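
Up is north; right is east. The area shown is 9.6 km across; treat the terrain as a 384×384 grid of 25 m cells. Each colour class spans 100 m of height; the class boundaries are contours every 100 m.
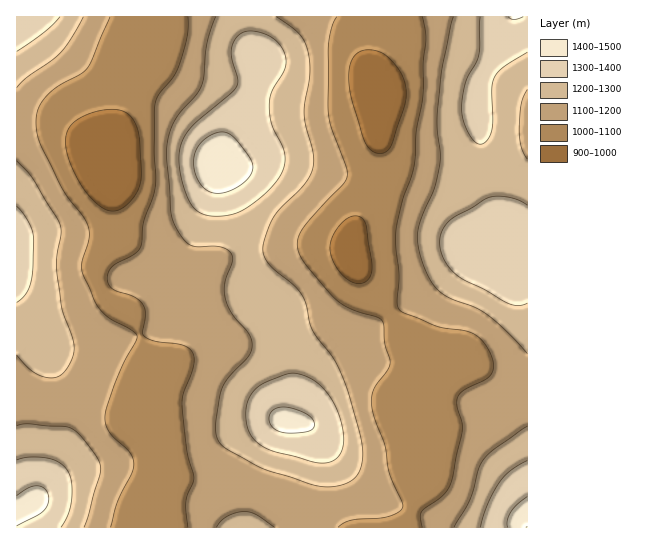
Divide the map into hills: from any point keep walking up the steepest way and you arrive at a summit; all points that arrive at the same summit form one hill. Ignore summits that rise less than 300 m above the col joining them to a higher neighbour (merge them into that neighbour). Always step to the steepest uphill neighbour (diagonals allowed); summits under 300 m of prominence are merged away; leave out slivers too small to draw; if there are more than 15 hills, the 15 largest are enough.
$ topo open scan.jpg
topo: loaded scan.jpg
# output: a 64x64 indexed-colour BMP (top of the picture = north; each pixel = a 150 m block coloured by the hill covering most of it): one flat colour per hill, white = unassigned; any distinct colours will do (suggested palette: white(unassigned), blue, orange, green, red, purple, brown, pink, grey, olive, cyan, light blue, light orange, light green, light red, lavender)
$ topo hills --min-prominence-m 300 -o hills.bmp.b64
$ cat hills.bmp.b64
<image width="64" height="64" href="data:image/bmp;base64,Qk12CAAAAAAAAHYAAAAoAAAAQAAAAEAAAAABAAQAAAAAAAAIAAATCwAAEwsAABAAAAAAAAAA////ALR3HwAOf/8ALKAsACgn1gC9Z5QAS1aMAMJ34wB/f38AIr28AM++FwDox64AeLv/AIrfmACWmP8A1bDFADMzMzMzMzMzERERERERERERERERERERERIiIiIiIiIiMzMzMzMzMzMREREREREREREREREREREREiIiIiIiIiIzMzMzMzMzMzERERERERERERERERERERERIiIiIiIiIjMzMzMzMzMzMREREREREREREREREREREREiIiIiIiIiMzMzMzMzMzMxERERERERERERERERERERESIiIiIiIiIzMzMzMzMzMzERERERERERERERERERERERIiIiIiIiIjMzMzMzMzMzMxERERERERERERERERERERESIiIiIiIiMzMzMzMzMzMzERERERERERERERERERERERIiIiIiIiIzMzMzMzMzMzMREREREREREREREREREREREiIiIiIiIjMzMzMzMzMzMxERERERERERERERERERERESIiIiIiIiMzMzMzMzMzMzERERERERERERERERERERERIiIiIiIiIzMzMzMzMzMzMREREREREREREREREREREREiIiIiIiIjMzMzMzMzMzEREREREREREREREREREREREiIiIiIiIiMzMzMzMzMxERERERERERERERERERERERESIiIiIiIiIzMzMzMzMzERERERERERERERERERERERERIiIiIiIiIjMzMzMzMzMxEREREREREREREREREREREREiIiIiIiIiMzMzMzMzMzERERERERERERERERERERERERIiIiIiIiIzMzMzMzMzMxEREREREREREREREREREREREiIiIiIiIjMzMzMzMzMzMRERERERERERERERERERERERIiIiIiIiMzMzMzMzMzMxEREREREREREREREREREREREiIiIiIiIzMzMzMzMzMzEREREREREREREREREREREREREiIiIiIjMzMzMzMzMzEREREREREREREREREREREREREiIiIiIiMzMzMzMzMzMRERERERERERERERERERERERIiIiIiIiIzMzMzMzMzMxERERERERERERERERERERERIiIiIiIiIjMzMzMzMzMxERERERERERERERERERERERIiIiIiIiIiMzMzMzMzMzERERERERERERERERERERERIiIiIiIiIiIzMzMzMzMzERERERERERERERERERERERIiIiIiIiIiIjMzMzMzMzERERERERERERERERERERERIiIiIiIiIiIiMzMzMzMxEREREREREREREREREREREREiIiIiIiIiIiIzMzMzMzEREREREREREREREREREREREiIiIiIiIiIiIjMzMzMzEREREREREREREREREREREREiIiIiIiIiIiIiMzMzMzMREREREREREREREREREREREiIiIiIiIiIiIiIzMzMzMxERERERERERERERERERERESIiIiIiIiIiIiIjMzMzMzERERERERERERERERERERESIiIiIiIiIiIiIiMzMzMzMxERERERERERERERERERERIiIiIiIiIiIiIiIzMzMzMzEREREREREREREREREREREiIiIiIiIiIiIiIjMzMzMzMxERERERERERERERERERESIiIiIiIiIiIiIiMzMzMzMzERERERERERERERERERERIiIiIiIiIiIiIiIzMzMzMzMRERERERERERERERERERESIiIiIiIiIiIiIjMzMzMzMxEREREREREREREREREREREiIiIiIiIiIiIiMzMzMzMzERERERERERERERERERERESIiIiIiIiIiIiIzMzMzMzMREREREREREREREREREREREiIiIiIiIiIiIjMzMzMzMxERERERERERERERERERERESIiIiIiIiIiIiMzMzMzMzERERERERERERERERERERERIiIiIiIiIiIiIzMzMzMzMREREREREREREREREREREREiIiIiIiIiIiIjMzMzMzMxERERERERERERERERERERERIiIiIiIiIiIiMzMzMzMzEREREREREREREREREREREREiIiIiIiIiIiIzMzMzMzERERERERERERERERERERERESIiIiIiIiIiIjMzMzMzMxERERERERERERERERERERESIiIiIiIiIiIiMzMzMzMzERERERERERERERERERERERIiIiIiIiIiIiIzMzMzMzMxERERERERERERERERERERESIiIiIiIiIiIjMzMzMzMzERERERERERERERERERERERIiIiIiIiIiIiMzMzMzMzMREREREREREREREREREREREiIiIiIiIiIiIzMzMzMzMzERERERERERERERERERERESIiIiIiIiIiIjMzMzMzMzMRERERERERERERERERERESIiIiIiIiIiIiMzMzMzMzMxERERERERERERERERERERIiIiIiIiIiIiIzMzMzMzMzEREREREREREREREREREREiIiIiIiIiIiIjMzMzMzMzMxERERERERERERERERERESIiIiIiIiIiIiMzMzMzMzMzERERERERERERERERERERIiIiIiIiIiIiIzMzMzMzMzMxERERERERERERERERERESIiIiIiIiIiIjMzMzMzMzMzEREREREREREREREREREREiIiIiIiIiIiMzMzMzMzMzMRERERERERERERERERERESIiIiIiIiIiIzMzMzMzMzMxEREREREREREREREREREREiIiIiIiIiIjMzMzMzMzMzERERERERERERERERERERESIiIiIiIiIi"/>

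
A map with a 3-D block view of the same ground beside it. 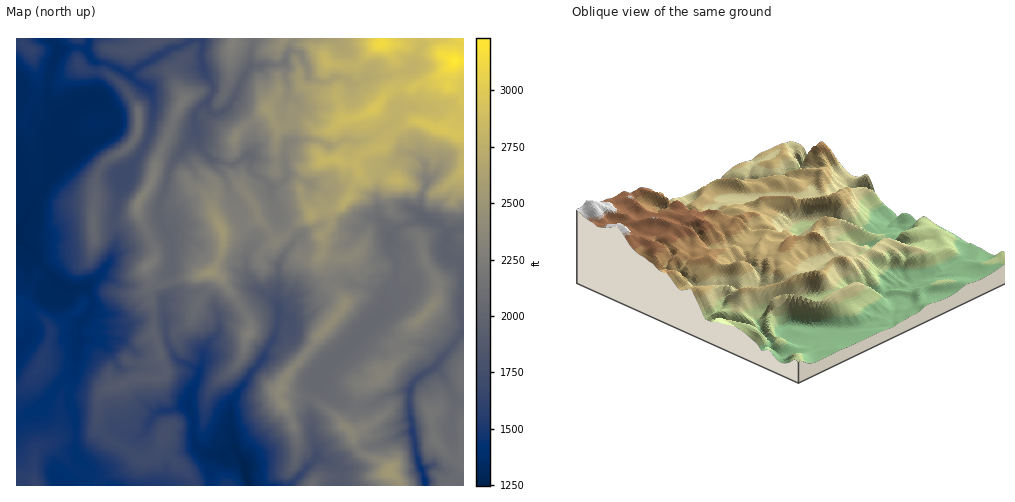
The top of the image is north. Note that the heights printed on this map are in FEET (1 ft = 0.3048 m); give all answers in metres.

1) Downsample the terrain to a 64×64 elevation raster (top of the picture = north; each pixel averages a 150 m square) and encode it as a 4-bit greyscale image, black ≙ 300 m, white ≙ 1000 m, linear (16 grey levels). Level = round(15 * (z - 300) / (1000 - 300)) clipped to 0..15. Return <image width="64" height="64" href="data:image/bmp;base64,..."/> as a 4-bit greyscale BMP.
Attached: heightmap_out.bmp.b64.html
<image width="64" height="64" href="data:image/bmp;base64,Qk12CAAAAAAAAHYAAAAoAAAAQAAAAEAAAAABAAQAAAAAAAAIAAATCwAAEwsAABAAAAAAAAAAAAAAABEREQAiIiIAMzMzAERERABVVVUAZmZmAHd3dwCIiIgAmZmZAKqqqgC7u7sAzMzMAN3d3QDu7u4A////AEREMzMzMzMzMzRERERDMzMiIzNEVnZmZmeImamFNXd3REQzMzMzMzRERERERDMzMyIjRFVFZmZmZ4mqqXQ2d3dERDMzMzMzREVUREVEMyIiIiNEVlVWZmZniaqoZEVndzREMzMzMzREVVVVVUMyIiIiI0RWZVVWZneJmphjVmd3NEQzMzMzREVVVVVUMyIiIiIzRFZmVWZniIiImFRnd3czRDMzMzREVVVVVVQyIiIiIzNEVnZVZniIiIiHVHeHdzMzMzMzRFVVREVVVDIzIiIzNEVndmZneJiId3ZFeId3MzMzMzNFVVRERFVUMzMiIjNEVmd2ZneJmIh3ZUV4h3czMzMzM0VVVVREVVQzMzIiNEVWeHZmeJmZiHdmRXh3dzMzMzMzRVVVVERFVDMzMiM0VWeIdmd4mIiIh3VGeHd3MzMzMzNFVVVVRERDMzMzIzRWeIh3Z4iIiIiIdlaIh3czMzMzM0VVVVVERDMzRDMjRFeJmHd3d3d3d4h2V4iHdzMzMzMzRVVVVVVUQzNEQzNFZ4mYd3d3d4iHd3ZXd3d3MzMzMzNFZmZVVVVDM0REMzVnmZh3d3d4iIh3ZVZ3d3czMzMzM0VmZmZmZVQzNFVUNGeJmHd3d3iIiIh2Vmd3dzREMzMzRFZmZmZmVEM0VmVEV3iYd3d3eIiJmHdlZmZ3M0RDMzM0VVVWZmZUQzRVZlRFZ4mHd3d3iImZh2ZVZ3czNEMzMzNFVWZmZlRDNEVnZURWeJh3d3d4iIiId2ZWdzM0QzMzMzRFVWZmRUQ0RVd2VFVniId3d3eIiIiHdmZ3MzNDMyMzM0RVZmVVVERFV4dkVWZ4iHd3d3eIiIh3ZmczMzMzIzMzNFZmZVVUREVniHVVVWiYh3d3d4iIiHd2ZjMzMzMjMzM0RWZlZmVVRWeIdlVVZ5mYd3d3eIiIiHdmMzMzMyMzMzRFZmVmZmZVZ4iGVVVXiZmHd3d3iJmId3YzMzMzMjMzNEVWZWZ3ZlVneHZlVVZ4mZh3d3eImZiHdjMzMzMzIzM0VWZlZnd2ZmeIdmVVZniZmId3d3iJmYh2MzMiIjMzM0RWZmZmd3Zmd4d2VVVneImZh3d3d3iZmHYzMiIiIzM0RWZ3ZmZ3d2d4d2ZVVmd4iZmYd3d3eImYdjMiIiIiI0RVZ3dmZnd3d4h2ZlVmZ3iImYiHd3d3iIh2IiIiIiIjRFVmd3dnd3eIh3ZmZmZ3iIiIiId3d3eIiHYiIiIiMyM0RWd3d3eJmZmHd3dmZ3eIiIiIiHd3d4iIdiIiIjM0MzNFZ4d3d4maqYd3eHd3iImYiIiIh3d3iId2IiIjM0RUM0VniHd3iJmZiHiId4iJmZmZmIiHd3iId3YiIiM0RVVDRWd4h3d4iJmIiIiHeJmamZmZiId3eId2ZiIiIzRFZlREVnh3d3iImZiIiIiIiZqZmZmId3d4h3ZnIiIjNEVmVEVWd3d3eIiamIiImYiImqmYmYh3d3iHdnciIiM0RWdlVWd3d3d4iJqZiIiZmIiaqZiIiHd3iId2dyIiMzRFZ2VVZ3d3d3iJmpmIiJiIiJqpmIiId3eId3d3IiIzNEVnZVZ3d3d3eImqmImZiImaqqqYiId3d3d3d3ciIjNERWdlVnh3d3d4iamYiZmIiZq6qpmIh3iHd3d3dyIiM0RVZ2VWiId3d4iZmYiJmIiJmrqrupiIiId3eImZIiIjRFVmZVZ5h3d3iJmZiImYiImqqqu7qpiIh3eJmakiIiM0RWZlVWiHd3iImZmImYiIiaqqqru6qZmZmJqqqiIiIzRFZmVVV4h3eIiZmImZiIiJqqqqu7u6q7uqmru7IiIiM0VmZVVWiHd4iImYiZiIiImpqqq7u7u8y7qJq7siIiIjNFZlVVV4h3iIiIiIiIiZiaqqq7vMu7vLqZmavCIiIiIjRmVVVXiHd3eHd3iHiJmJq7u7zMy7u7uqmqq8IiIiIiI1ZmVVaIdmd3Znd3d4iYmqvMzMzLu7u6qqqrwiIiIiIiNWZmVXh2ZmZneId3iZmaq8vMzMzMu6qqqquyIiIiIiIjRWdlZ3dmZmeImHiJmZmruru7zMzLu6u7u8IiIiIiIiIjV2VXd2ZWZ4mYiImZmaqru7u7zMu7u7zM0iIiIiIiIiI2dVZ3ZlVneJmImamaq7zMzMzMzLu8zd3SIiIiIiIiIjV2Vnd2VWZ3iZmaqqq7vMzMzMzMzM3d3dIiIiIiIiIiNXZFd3ZWZmd4iZqqqqu7zMzMzMzM3MzN0iIiIiIiIiI1dkVnhlVWZneJqqqqqrvMzM3czMzMzMzCIiIiIiIiI0VlRWeHZVZmZ4mqqqqqu7zMzNzMzMzMzNIiIiIiIiIjRVRFZ4h2VnZniaqpqqu7zLvMzczMzMzd0iIiIiIiIjRVREVnd3dld2eJmamqq7vLu7zMzM3M3d3SIzIjMzMzRVQ0RWd2ZlV3dniZqZqqq7u7u8zMzN3d3dIjMiMzMzREQ0RVZmZVVXd2eImZqqq7u7u7vMzMzd3u0jMyIzREREM0RFVmZVRWeHd3eIiamry7zLu8zMzM3u7jMzIjNEMzRERERVVVVFZ4h3d4iJmazMzMzMzMzMze7+NEMyI0MzRVVVVERVVUV4iIeImYmavMu7vMzd3MzN7u5ERDIjMzRVVVVVVERVRXiIh4mZmZq7u7u83u3d3M3u7kQzIjMzNEVVVVVVVURFZ4iIiJmZqqu7u8ze7t3czd3e"/>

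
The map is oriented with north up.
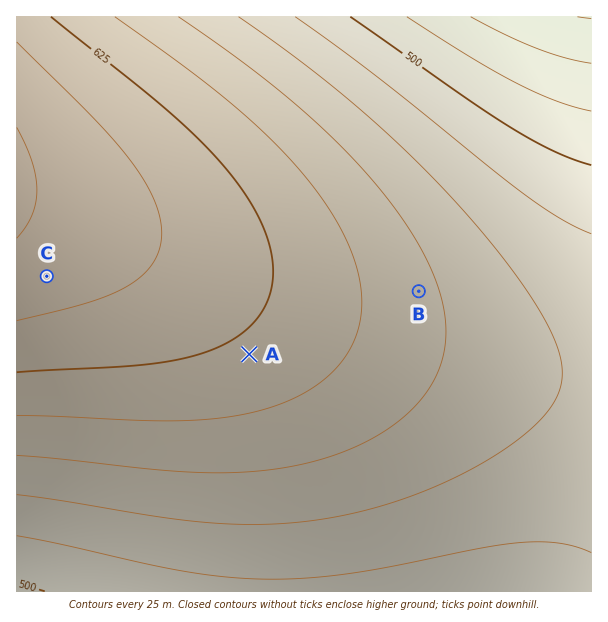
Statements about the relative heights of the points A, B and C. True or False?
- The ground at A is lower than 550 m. False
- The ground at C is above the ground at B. True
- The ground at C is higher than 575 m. True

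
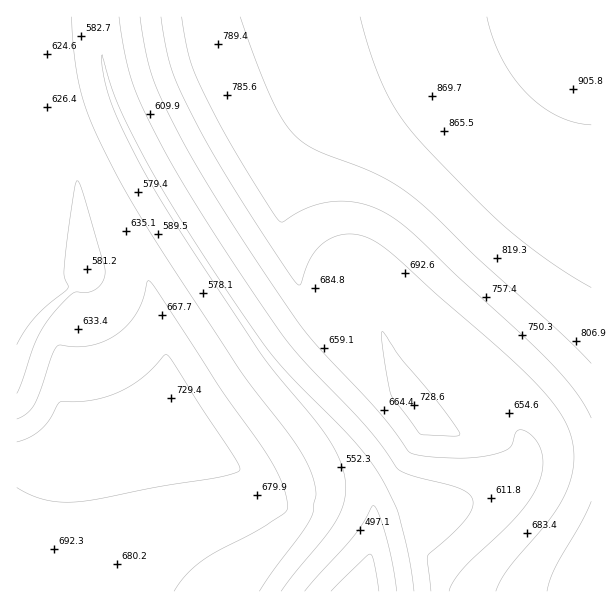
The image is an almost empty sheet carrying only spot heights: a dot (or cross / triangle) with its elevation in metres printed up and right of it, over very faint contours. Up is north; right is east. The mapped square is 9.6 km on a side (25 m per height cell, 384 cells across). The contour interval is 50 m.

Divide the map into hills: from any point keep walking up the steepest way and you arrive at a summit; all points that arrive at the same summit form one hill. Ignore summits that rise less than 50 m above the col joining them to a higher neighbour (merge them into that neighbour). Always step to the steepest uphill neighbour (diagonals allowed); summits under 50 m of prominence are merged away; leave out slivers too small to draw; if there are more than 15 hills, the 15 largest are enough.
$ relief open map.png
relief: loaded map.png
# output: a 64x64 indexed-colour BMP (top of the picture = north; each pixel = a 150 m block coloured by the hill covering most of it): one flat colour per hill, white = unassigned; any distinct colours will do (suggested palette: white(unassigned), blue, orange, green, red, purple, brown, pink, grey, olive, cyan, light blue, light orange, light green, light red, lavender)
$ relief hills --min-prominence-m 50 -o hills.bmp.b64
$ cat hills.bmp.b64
<image width="64" height="64" href="data:image/bmp;base64,Qk12CAAAAAAAAHYAAAAoAAAAQAAAAEAAAAABAAQAAAAAAAAIAAATCwAAEwsAABAAAAAAAAAA////ALR3HwAOf/8ALKAsACgn1gC9Z5QAS1aMAMJ34wB/f38AIr28AM++FwDox64AeLv/AIrfmACWmP8A1bDFACIiIiIiIiIiIiIiIiIiIiIiIiIzMzMzMzMzMzMzMzMzIiIiIiIiIiIiIiIiIiIiIiIiIiMzMzMzMzMzMzMzMzMiIiIiIiIiIiIiIiIiIiIiIiIiIzMzMzMzMzMzMzMzMyIiIiIiIiIiIiIiIiIiIiIiIiIjMzMzMzMzMzMzMzMzIiIiIiIiIiIiIiIiIiIiIiIiIiMzMzMzMzMzMzMzMzMiIiIiIiIiIiIiIiIiIiIiIiIiIjMzMzMzMzMzMzMzMyIiIiIiIiIiIiIiIiIiIiIiIiIiMzMzMzMzMzMzMzMzIiIiIiIiIiIiIiIiIiIiIiIiIiIzMzMzMzMzMzMzMzMiIiIiIiIiIiIiIiIiIiIiIiIiIhEzMzMzMzMzMzMzMyIiIiIiIiIiIiIiIiIiIiIiIiIiERERETMzMzMzMzMzIiIiIiIiIiIiIiIiIiIiIiIiIiIRERERERMzMzMzMzMiIiIiIiIiIiIiIiIiIiIiIiIiIRERERERERMzMzMzMyIiIiIiIiIiIiIiIiIiIiIiIiIhERERERERERMzMzMzIiIiIiIiIiIiIiIiIiIiIiIiIhERERERERERETMzMzMiIiIiIiIiIiIiIiIiIiIiIiIiEREREREREREREzMzMyIiIiIiIiIiIiIiIiIiIiIiIiERERERERERERERERERIiIiIiIiIiIiIiIiIiIiIiIiIREREREREREREREREREiIiIiIiIiIiIiIiIiIiIiIiIRERERERERERERERERESIiIiIiIiIiIiIiIiIiIiIiIRERERERERERERERERERIiIiIiIiIiIiIiIiIiIiIiIREREREREREREREREREREiIiIiIiIiIiIiIiIiIiIiIRERERERERERERERERERESIiIiIiIiIiIiIiIiIiIiIRERERERERERERERERERERIiIiIiIiIiIiIiIiIiIiIREREREREREREREREREREREiIiIiIiIiIiIiIiIiIiIRERERERERERERERERERERESIiIiIiIiIiIiIiIiIiIRERERERERERERERERERERERIiIiIiIiIiIiIiIiIiIhEREREREREREREREREREREREiIiIiIiIiIiIiIiIiIhERERERERERERERERERERERESIiIiIiIiIiIiIiIiIhERERERERERERERERERERERERIiIiIiIiIiIiIiIiIhEREREREREREREREREREREREREiIiIiIiIiIiIiIiIiERERERERERERERERERERERERESIiIiIiIiIiIiIiIiERERERERERERERERERERERERERIiIiIiIiIiIiIiIiEREREREREREREREREREREREREREiIiIiIiIiIiIiIiIRERERERERERERERERERERERERESIiIiIiIiIiIiIiIRERERERERERERERERERERERERERIiIiIiIiIiIiIiIREREREREREREREREREREREREREREiIiIiIiIiIiIiIhERERERERERERERERERERERERERESIiIiIiIiIiIiIhERERERERERERERERERERERERERERIiIiIiIiIiIiIhEREREREREREREREREREREREREREREiIiIiIiIiIiIiERERERERERERERERERERERERERERESIiIiIiIiIiIiERERERERERERERERERERERERERERERIiIiIiIiIiIiEREREREREREREREREREREREREREREREiIiIiIiIiIiIRERERERERERERERERERERERERERERESIiIiIiIiIiIRERERERERERERERERERERERERERERERIiIiIiIiIiIhEREREREREREREREREREREREREREREREiIiIiIiIiIhERERERERERERERERERERERERERERERESIiIiIiIiIhERERERERERERERERERERERERERERERERIiIiIiIiIiEREREREREREREREREREREREREREREREREiIiIiIiIiERERERERERERERERERERERERERERERERESIiIiIiIiIRERERERERERERERERERERERERERERERERIiIiIiIiIREREREREREREREREREREREREREREREREREiIiIiIiIhERERERERERERERERERERERERERERERERESIiIiIiIhERERERERERERERERERERERERERERERERERIiIiIiIiEREREREREREREREREREREREREREREREREREiIiIiIiERERERERERERERERERERERERERERERERERESIiIiIiIRERERERERERERERERERERERERERERERERERIiIiIiIhEREREREREREREREREREREREREREREREREREiIiIiIhERERERERERERERERERERERERERERERERERESIiIiIiERERERERERERERERERERERERERERERERERERIiIiIiIREREREREREREREREREREREREREREREREREREiIiIiIhERERERERERERERERERERERERERERERERERESIiIiIhERERERERERERERERERERERERERERERERERERIiIiIiEREREREREREREREREREREREREREREREREREREiIiIiIRERERERERERERERERERERERERERERERERERESIiIiIhERERERERERERERERERERERERERERERERERER"/>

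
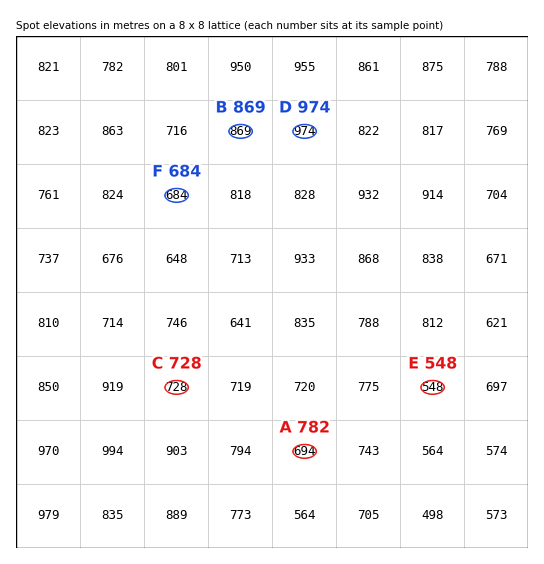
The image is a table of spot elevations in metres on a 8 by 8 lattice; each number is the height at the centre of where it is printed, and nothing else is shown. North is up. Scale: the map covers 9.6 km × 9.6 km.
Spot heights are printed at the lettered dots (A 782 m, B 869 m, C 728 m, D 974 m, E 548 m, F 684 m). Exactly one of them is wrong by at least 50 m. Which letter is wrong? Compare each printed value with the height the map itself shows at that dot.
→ A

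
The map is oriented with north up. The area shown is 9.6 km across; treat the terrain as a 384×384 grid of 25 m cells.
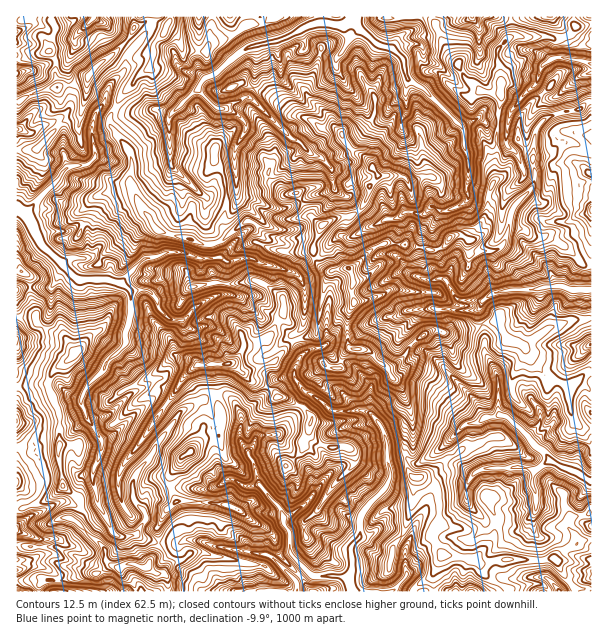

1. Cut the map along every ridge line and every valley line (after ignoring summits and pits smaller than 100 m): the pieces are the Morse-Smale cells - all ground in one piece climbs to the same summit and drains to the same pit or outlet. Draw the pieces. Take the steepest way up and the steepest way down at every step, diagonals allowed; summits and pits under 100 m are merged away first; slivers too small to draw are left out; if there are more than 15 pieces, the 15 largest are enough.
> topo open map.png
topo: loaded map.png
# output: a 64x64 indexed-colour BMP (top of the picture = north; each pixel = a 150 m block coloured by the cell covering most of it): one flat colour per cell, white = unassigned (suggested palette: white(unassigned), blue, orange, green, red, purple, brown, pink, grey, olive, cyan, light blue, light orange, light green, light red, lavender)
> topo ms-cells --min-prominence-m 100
<image width="64" height="64" href="data:image/bmp;base64,Qk12CAAAAAAAAHYAAAAoAAAAQAAAAEAAAAABAAQAAAAAAAAIAAATCwAAEwsAABAAAAAAAAAA////ALR3HwAOf/8ALKAsACgn1gC9Z5QAS1aMAMJ34wB/f38AIr28AM++FwDox64AeLv/AIrfmACWmP8A1bDFAIiAAAAAAAAAAzMzMzMzMzMzMzMzMzMzMzMzM0REREREiIiAAAAAAAADMzMzMzMzMzMzMzMzMzMzMzM0RERERESIiIiIiAAAAzMzMzMzMzMzMzMzMzMzMzMzM0RERERERIiIiIiIIiIjMzMzMzMzMzMzMzMzMzMzMzM0REREREREiIiIiIgiIiIzMzMzMzMzMzMzMzMzMzM0RERERERERESIiIiIgiIiIjMzMzMzMzMzMzMzMzMzMzRERERERERERIiIiIgiIiIiMzMzMzMzMzMzMzMzMzMzREREREREREREiIiIgiIiIiozMzMzMzMzMzMzMzMzMzM0RERERERERESIiIiCIiIqqjMzMzMzMzMzMzMzMzMzMzRERERERERERIiIiIIiIqqqozMzMzMzMzMzMzMzMzMzNEREREREREREiIiIgiIiqqqqMzMzMzMzMzMzMzMzMzM0RERERERERESIiIgiIiqqqqMzMzMzMzMzMzMzMzMzMzRERERERERERIiIgiIiKqqqozMzMzMzMzMzMzMzMzM0REREREREREREiIiCIiIiqqqqMzMzMzMzMzMzMzMzM0RERERERERERESIiIIiIiKqqqozMzMzMzMzMzMzMzM0RERERERERERERIiIgiIiIiqqqqMzMzMzMzMzMzMzMzNEREREREREREREiIiCIiIiIqqqqjMzOzMzMzMzMzMzM0RERERERERERESIiIIiIiIiqqqqqjM7uzMzMzMzMzMzRERERERERERERIiIgiIiJiIqqqqqozu7uzMzMzMzMzNEREREREREREREiIiCIiJmYiKqqqqjO7u7szMzMzMzM0RERERERERERESIiIIiIiZmIqAKqqM7u7uzMzMzMzMzRERERERERERERIiIIiIiImZmYAAKM7u7u7szMzMzMzREREREREREREREiIgiIiIiZmZmAAC7u7u7uzMzMzMzNEREREREREREREQiIiIiIiJmZmYAALu7u7uzMzMzMzNERERERERERETuRCIiIiIiImZmZmAAu7a7u7MzMzMzNERERERERERE7u7uIiIiIiIiZmZmZmZmZma7szMzMzNVRERERERERETu7u4iIiIiIiZmZmZmZmZmZmu7MzMzNVVURERERERETu7u7iIiIiIiImZmZmZmZmZmZrMzMzVVVVVERERERERe7u7uIiIiIiIiZmZmZmZmZmZmYiMzNVVVVVREREREVVXu7u4iIiIiIiJmZmZmZmZmZmZmIjM1VVVVVVVVVERVVVXu7iIiIiIiIiZmYiZmZmZmZmYiMzVVVVVVVVVVVVVVVVVVIiIiIiIiJmYiImZmZmZmZiIzNVVVVVVVVVVVVVVVVVUiIiIiIiImZiIiJmZmZmZmIjM1VVVVVVVVVVVVVVVVVSIiIiIiIiIiIiIiIiImZmYiMzVVVVVVVVVVVVVVVVVVIiIiIiIiIiIiIiIiIiJmZiIjNVVVVVVVVVVVVVVVVVUiIiIiIiIiIiIiIiIiImZiIiM1VVVVVVVVVVVVVVVVVSIiIiIiIiIiIiIiIiIiIiIiERFVVVVVVVVVVVVVVVVZIiIiIiIiIiIiIiIiIiIiIiERERVVVVVVVVVVVVVVVZkiIiIiIiIiIiIiIiIiIiIiIREREVVVERFVV3dVVVVZmSIiIiIiIiIiIhEREiIiERERERERERERERUXd1VVWZmZIiIiIiIiIiEREREREiERERERERERERERERd3eZmZmZkiIiIiIiIiIREREREREREREREREREREREREXd5mZmZmSIiIiIiIiIRERERERERERERERERERERERERd3mZmZmZIiIiIiIiIhEREREREREREREREREREREREREXd5mZmZkiIiIiIiIhERERERERERERERERERERERERERd3eZmZmSIiIiIiIiERERERERERERERERERERERERERF3d3mZmZIiIiIiIiIREREREREREREREREREREREREREXd3eZmZkiIiIiIiIhERERERERERERERERERERERERERd3d5mZmSIiIiIiIiERERERERERERERERERERERERERF3d3mZmZIiIiIiIiEREREREREREREREREREREREREREXd3eZmZkiIiIiIiERERERERERERERERERERERERERERd3d5mZmSIiIiIiIREREREREREREREREREREREREREREXd3mZmZIiIiIiIRERERERERERERERERERERERERERERd3d5mZkiIiIiIiERERERERERERERERERERERERERERF3d3d3mSIiIiIiIREREREREREREREREREREREREREREXd3d3d3/yIiIiIiERERERERERERERERERERERERERERd3d3d3f///zCIiIhERERERERERERERERERERERERHd13d3d3d///zMwiIiIRERERERERERERERERERERERHd3Xd3d3d3///MzMIiIiERERERERERERERERERERERHd3dd3d3d3f//8zMzCIiIRERERERERERERERERERERHd3dd3d3d3d///zMzMzCIhEREREREREREREREREREREd3d3Xd3d3d3///MzMzMIiIREREREREREREREREREREd3d3d13d3d3f//8zMzMzCIiERERERERERERERERERER3d3d3QAAAAd///zMzMzMERERERERERERERERERERER3d3d3dAAAAB3"/>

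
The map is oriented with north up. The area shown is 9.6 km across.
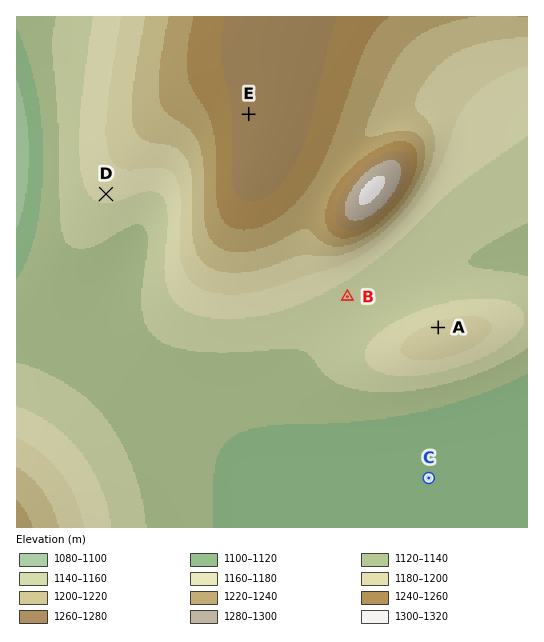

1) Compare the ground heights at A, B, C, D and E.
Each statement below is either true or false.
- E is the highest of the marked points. true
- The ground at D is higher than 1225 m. false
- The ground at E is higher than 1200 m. true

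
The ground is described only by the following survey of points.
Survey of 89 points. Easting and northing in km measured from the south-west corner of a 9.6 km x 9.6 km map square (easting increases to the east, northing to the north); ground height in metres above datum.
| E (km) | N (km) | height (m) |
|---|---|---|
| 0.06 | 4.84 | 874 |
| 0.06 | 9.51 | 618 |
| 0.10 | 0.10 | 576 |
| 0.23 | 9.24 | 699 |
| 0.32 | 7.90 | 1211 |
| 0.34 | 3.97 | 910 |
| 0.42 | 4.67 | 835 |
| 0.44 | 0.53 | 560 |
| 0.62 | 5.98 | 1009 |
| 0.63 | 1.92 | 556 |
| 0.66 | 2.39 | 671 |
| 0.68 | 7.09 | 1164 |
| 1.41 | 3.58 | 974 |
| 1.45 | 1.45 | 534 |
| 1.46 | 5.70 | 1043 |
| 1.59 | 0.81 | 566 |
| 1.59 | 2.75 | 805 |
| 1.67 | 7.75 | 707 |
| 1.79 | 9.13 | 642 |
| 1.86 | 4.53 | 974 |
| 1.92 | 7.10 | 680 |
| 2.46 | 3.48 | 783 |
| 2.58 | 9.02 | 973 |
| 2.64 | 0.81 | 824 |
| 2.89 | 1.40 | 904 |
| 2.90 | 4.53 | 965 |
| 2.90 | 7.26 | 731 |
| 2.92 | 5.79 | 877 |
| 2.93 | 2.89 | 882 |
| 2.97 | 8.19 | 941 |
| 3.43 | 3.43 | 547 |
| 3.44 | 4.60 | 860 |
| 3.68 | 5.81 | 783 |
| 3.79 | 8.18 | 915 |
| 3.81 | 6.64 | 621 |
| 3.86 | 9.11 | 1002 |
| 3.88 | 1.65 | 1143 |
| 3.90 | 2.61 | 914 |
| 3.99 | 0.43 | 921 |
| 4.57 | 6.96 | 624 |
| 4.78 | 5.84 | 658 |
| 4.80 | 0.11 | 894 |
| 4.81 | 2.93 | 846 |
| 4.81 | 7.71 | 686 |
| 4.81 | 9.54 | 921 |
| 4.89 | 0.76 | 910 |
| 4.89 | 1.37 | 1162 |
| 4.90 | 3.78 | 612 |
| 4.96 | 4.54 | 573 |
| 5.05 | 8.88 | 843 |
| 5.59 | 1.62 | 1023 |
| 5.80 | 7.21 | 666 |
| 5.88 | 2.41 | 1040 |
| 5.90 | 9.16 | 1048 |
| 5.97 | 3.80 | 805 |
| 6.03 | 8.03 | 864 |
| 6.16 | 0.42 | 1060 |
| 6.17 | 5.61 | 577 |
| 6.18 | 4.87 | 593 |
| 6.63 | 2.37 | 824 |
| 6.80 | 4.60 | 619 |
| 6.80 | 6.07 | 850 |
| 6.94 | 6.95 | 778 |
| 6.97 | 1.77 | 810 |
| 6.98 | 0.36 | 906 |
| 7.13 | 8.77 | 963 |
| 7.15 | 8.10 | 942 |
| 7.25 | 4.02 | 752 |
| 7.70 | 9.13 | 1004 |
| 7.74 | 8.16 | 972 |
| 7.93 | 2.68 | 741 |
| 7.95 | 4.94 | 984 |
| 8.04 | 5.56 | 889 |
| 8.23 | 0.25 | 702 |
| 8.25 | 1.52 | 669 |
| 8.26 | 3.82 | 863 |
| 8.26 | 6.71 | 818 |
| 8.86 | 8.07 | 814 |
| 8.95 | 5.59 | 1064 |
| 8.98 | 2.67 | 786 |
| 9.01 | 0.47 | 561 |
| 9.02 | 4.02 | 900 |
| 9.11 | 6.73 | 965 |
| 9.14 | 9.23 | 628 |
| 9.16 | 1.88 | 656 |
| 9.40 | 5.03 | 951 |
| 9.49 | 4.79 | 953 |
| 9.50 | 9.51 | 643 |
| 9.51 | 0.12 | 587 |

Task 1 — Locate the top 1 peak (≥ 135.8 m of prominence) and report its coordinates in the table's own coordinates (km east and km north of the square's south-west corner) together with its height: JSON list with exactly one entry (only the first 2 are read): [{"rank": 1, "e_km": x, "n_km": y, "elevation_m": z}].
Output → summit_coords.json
[{"rank": 1, "e_km": 0.41, "n_km": 7.96, "elevation_m": 1243}]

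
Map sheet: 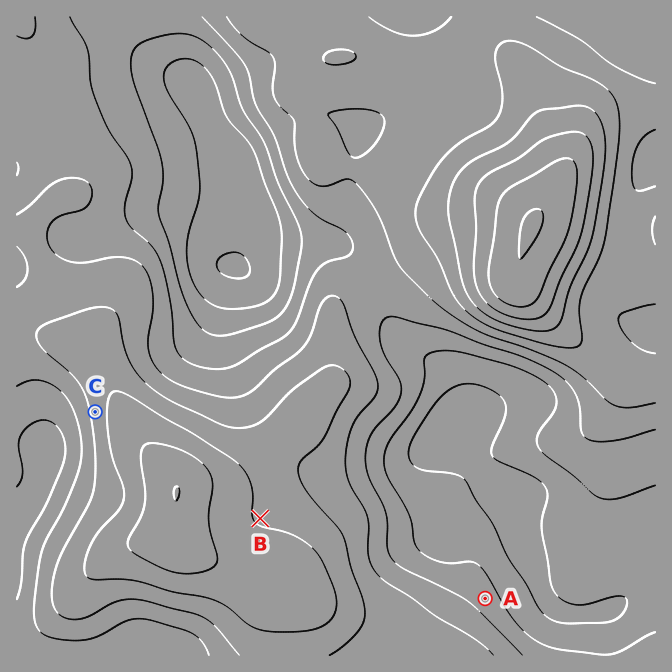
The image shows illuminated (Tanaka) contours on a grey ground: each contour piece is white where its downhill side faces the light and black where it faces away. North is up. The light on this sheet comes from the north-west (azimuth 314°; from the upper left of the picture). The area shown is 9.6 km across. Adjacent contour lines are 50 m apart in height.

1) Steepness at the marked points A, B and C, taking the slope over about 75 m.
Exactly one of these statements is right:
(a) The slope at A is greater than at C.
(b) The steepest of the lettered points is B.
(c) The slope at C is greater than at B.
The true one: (c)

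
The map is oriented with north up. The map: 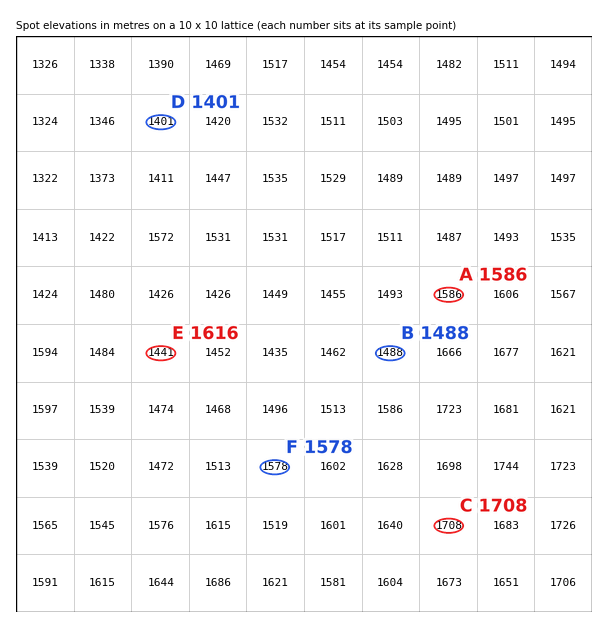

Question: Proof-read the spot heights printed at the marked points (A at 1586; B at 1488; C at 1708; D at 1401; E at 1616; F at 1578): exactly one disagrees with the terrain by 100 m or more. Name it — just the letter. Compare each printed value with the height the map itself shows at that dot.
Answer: E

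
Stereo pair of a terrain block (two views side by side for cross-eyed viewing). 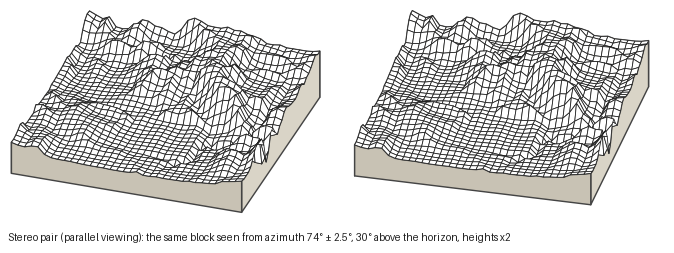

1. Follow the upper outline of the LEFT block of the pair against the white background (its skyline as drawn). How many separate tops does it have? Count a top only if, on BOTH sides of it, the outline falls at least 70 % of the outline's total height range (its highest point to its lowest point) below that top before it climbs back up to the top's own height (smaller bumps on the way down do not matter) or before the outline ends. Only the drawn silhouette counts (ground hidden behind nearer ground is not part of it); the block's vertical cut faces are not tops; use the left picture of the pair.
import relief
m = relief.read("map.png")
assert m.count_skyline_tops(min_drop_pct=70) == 0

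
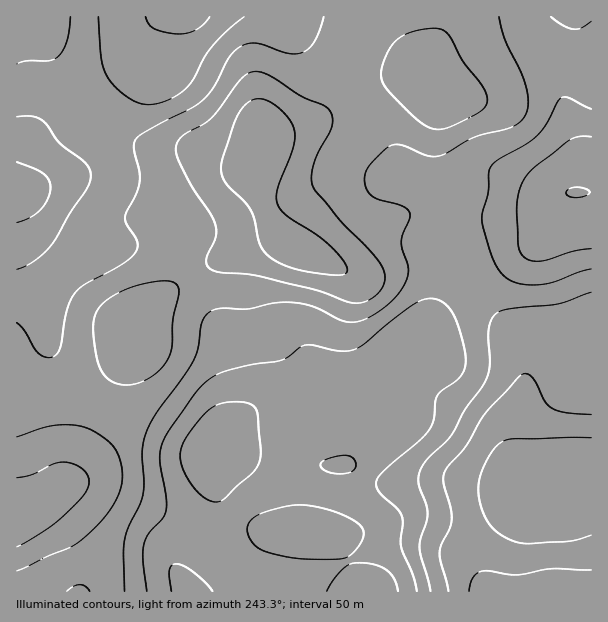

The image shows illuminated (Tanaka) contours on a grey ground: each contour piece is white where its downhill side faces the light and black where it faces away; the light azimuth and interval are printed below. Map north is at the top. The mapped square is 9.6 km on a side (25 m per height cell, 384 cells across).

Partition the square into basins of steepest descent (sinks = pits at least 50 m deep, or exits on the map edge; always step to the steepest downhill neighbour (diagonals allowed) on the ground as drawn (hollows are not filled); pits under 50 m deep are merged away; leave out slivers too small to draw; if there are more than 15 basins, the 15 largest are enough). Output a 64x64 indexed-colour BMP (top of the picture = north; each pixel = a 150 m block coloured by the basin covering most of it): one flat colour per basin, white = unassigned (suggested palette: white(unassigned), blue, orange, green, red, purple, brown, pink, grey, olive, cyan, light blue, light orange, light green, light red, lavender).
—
<image width="64" height="64" href="data:image/bmp;base64,Qk12CAAAAAAAAHYAAAAoAAAAQAAAAEAAAAABAAQAAAAAAAAIAAATCwAAEwsAABAAAAAAAAAA////ALR3HwAOf/8ALKAsACgn1gC9Z5QAS1aMAMJ34wB/f38AIr28AM++FwDox64AeLv/AIrfmACWmP8A1bDFACIiIiERERERERERERERERERERERERERERIiIiIiIiIiIiIiIREREREREREREREREREREREREREREiIiIiIiIiIiIiIhERERERERERERERERERERERERERESIiIiIiIiIiIiIiERERERERERERERERERERERERERERIiIiIiIiIiIiIiEREREREREREREREREREREREREREREiIiIiIiIiIiIiIREREREREREREREREREREREREREREREiIiIiIiIiIiIRERERERERERERERERERERERERERERERIiIiIiIiIiIRERERERERERERERERERERERERERERERESIiIiIiIiIhEREREREREREREREREREREREREREREREREiIiIiIjMxERERERERERERERERERERERERERERERERERIiIiIiMzMRERERERERERERERERERERERERERERERERESIiIiIzMzERERERERERERERERERERERERERERERERERIiIiIjMzMxERERERERERERERERERERERERERERERERESIiIiMzMzERERERERERERERERERERERERERERERERERIiIiIzMzMxERERERERERERERERERERERERERERERERIiIiIjMzMzMREREREREREREREREREREREREREREREREiIiIiMzMzMxEREREREREREREREREREREREREREREREiIiIiIzMzMzMRERERERERERERERERERERERERERERESIiIiIjMzMzMzERERERERERERERERERERERERERERERIiIiIiMzMzMzMRERERERERERERERERERERERERERERESIiIiIzMzMzMzERERERERERERERERERERERERERERERIiIiIjMzMzMzMREREREREREREREREREREREREREREREiIiIiMzMzMzMxERERERERERERERERERERERERERERESIiIiIzMzMzMzEREREREREREREREREREREREREREREREiIiIjMzMzMzMxERERERERERERERERERERERERERERESIiIiMzMzMzMzERERERERERERERERERERERERERERERIiIiIzMzMzMzMRERERERERERERERERERERERERERERIiIiIjMzMzMzMzEREREREREREREREREREREREREREREiIiIiMzMzMzMzMREREREREREREREREREREREREREREiIiIiIzMzMzMzMxERERERERERERERERERERERERERESIiIiIjMzMzMzMzERERERERERERERERERERERERERESIiIiIiMzMzMzMzMzERERERERERERERERERERERERESIiIiIiIzMzMzMzMzMxERERERERERERERERERERERESIiIiIiIjMzMzMzMzMzMRERERERERERERERERERERERIiIiIiIiMzMzMzMzMzMzERERERERERERERERERERERIiIiIiIiIzMzMzMzMzMzMzERERERERERESIiERERERIiIiIiIiIjMzMzMzMzMzMzMzEREREREREiIiIiIhERIiIiIiIiIiMzMzMzMzMzMzMzMzERERERIiIiIiIiIiIiIiIiIiIiIzMzMzMzMzMzMzMzMzERESIiIiIiIiIiIiIiIiIiIiIjMzMzMzMzMzMzMzMzMzMiIiIiIiIiIiIiIiIiIiIiIiMzMzMzMzMzMzMzMzMzMyIiIiIiIiIiIiIiIiIiIiIiIzMzMzMzMzMzMzMzMzMyIiIiIiIiIiIiIiIiIiIiIiIjMzMzMzMzMzMzMzMzMzIiIiIiIiIiIiIiIiIiIiIiIiMzMzMzMzMzMzMzMzMzIiIiIiIiIiIiIiIiIiIiIiIiIzMzMzMzMzMzMzMzMzMiIiIiIiIiIiIiIiIiIiIiIiIjMzMzMzMzMzMzMzMzMyIiIiIiIiIiIiIiIiIiIiIiIiMzMzMzMzMzMzMzMzMzIiIiIiIiIiIiIiIiIiIiIiIiIzMzMzMzMzMzMzMzMzMiIiIiIiIiIiIiIiIiIiIiIiIjMzMzMzMzMzMzMzRERCIiIiIiIiIiIiIiIiIiIiIiIiMzMzMzMzMzREREREREIiIiIiIiIiIiIiIiIiIiIiIiIzMzMzMzM0RERERERERCIiIiIiIiIiIiIiIiIiIiIiIjMzMzMzNEREREREREREREIiIiIiIiIiIiIiIiIiIiIiMzMzMzREREREREREREREREIiIiIiIiIiIiIiIiIiIiIzMzMzREREREREREREREREREIiIiIiIiIiIiIiIiIiIjMzMzRERERERERERERERERERCIiIiIiIiIiIiIiIiIiMzMzREREREREREREREREREREQiIiIiIiIiIiIiIiIiIzMzREREREREREREREREREREREQiIiIiIiIiIiIiIiIjMzNERERERERERERERERERERERERERCIiIiIiIiIiIiMzNERERERERERERERERERERERERERDMiIiIiIiIiIiIzM0RERERERERERERERERERERERERDMyIiIiIiIiIiIjMzREREREREREREREREREREREREQzMzIiIiIiIiIiIiMzREREREREREREREREREREREREQzMzMyIiIiIiIiIiIzNEREREREREREREREREREREREQzMzMzIiIiIiIiIiIjM0REREREREREREREREREREREQzMzMzMyIiIiIiIiIi"/>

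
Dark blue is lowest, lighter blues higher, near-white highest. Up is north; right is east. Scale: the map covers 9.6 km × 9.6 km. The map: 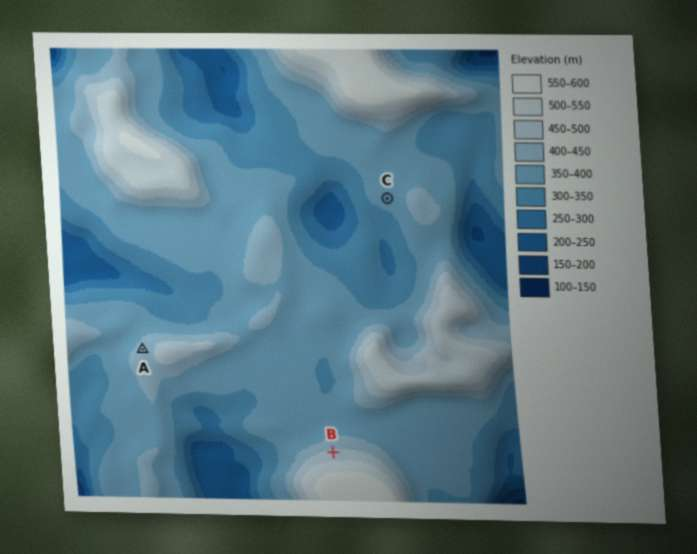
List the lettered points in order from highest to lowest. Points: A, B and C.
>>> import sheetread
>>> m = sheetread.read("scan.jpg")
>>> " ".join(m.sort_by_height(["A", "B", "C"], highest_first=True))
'B A C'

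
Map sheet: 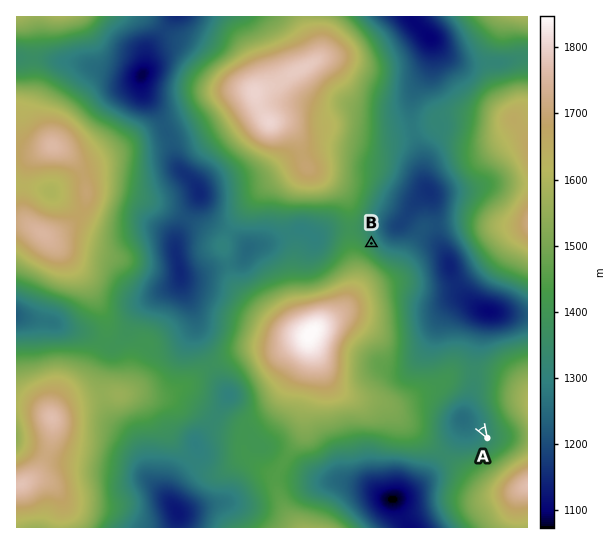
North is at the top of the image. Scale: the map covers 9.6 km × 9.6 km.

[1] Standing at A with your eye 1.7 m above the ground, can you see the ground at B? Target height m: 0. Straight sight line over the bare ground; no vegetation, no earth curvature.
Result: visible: false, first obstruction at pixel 461 394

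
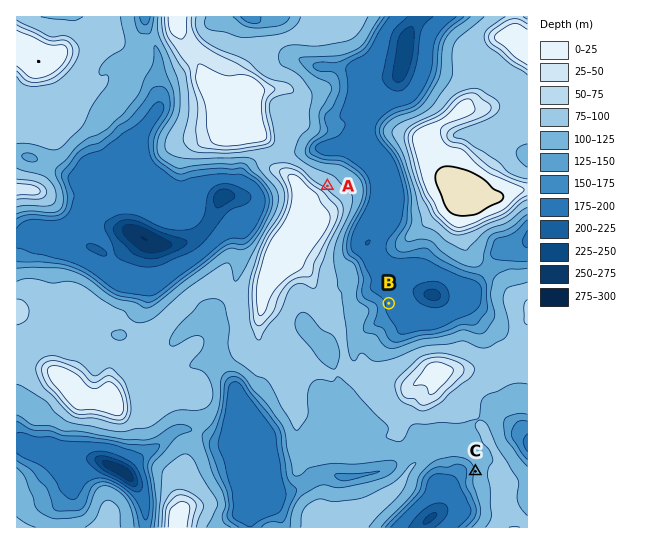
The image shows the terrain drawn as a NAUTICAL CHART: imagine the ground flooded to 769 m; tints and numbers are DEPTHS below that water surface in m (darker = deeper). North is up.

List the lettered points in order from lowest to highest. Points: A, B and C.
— B C A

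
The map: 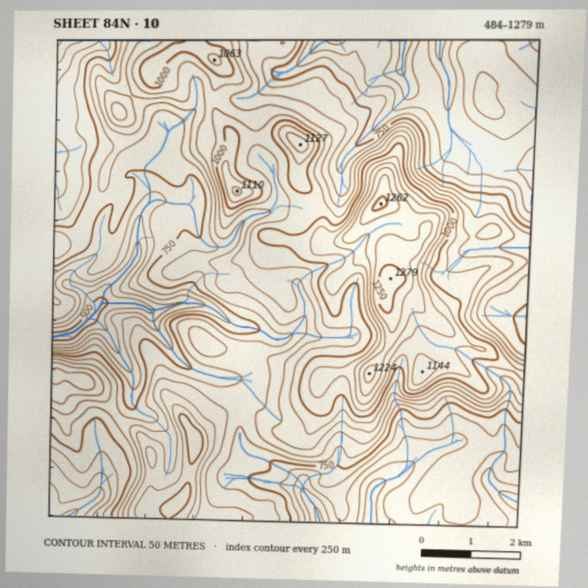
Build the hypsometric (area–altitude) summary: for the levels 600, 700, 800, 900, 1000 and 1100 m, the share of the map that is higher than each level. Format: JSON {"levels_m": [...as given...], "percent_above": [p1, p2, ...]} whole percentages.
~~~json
{"levels_m": [600, 700, 800, 900, 1000, 1100], "percent_above": [95, 74, 53, 33, 15, 6]}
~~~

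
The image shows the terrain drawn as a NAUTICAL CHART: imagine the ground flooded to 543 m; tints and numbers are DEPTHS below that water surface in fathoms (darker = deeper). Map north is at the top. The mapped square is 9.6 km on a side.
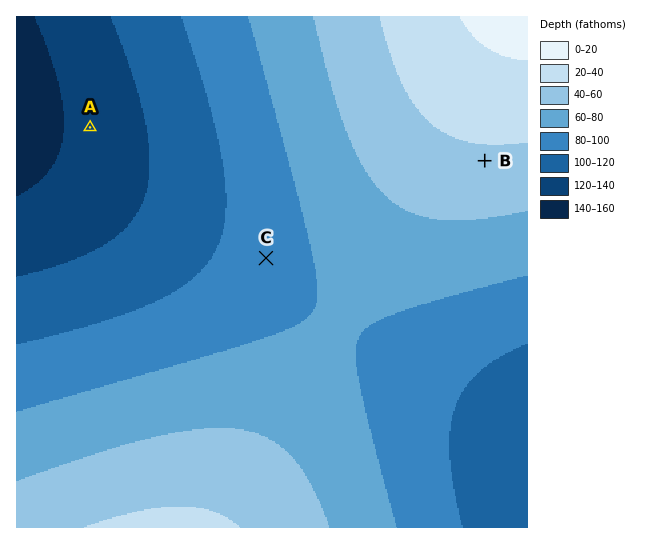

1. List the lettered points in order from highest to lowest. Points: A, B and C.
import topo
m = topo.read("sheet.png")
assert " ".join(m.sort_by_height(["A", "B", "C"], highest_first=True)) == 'B C A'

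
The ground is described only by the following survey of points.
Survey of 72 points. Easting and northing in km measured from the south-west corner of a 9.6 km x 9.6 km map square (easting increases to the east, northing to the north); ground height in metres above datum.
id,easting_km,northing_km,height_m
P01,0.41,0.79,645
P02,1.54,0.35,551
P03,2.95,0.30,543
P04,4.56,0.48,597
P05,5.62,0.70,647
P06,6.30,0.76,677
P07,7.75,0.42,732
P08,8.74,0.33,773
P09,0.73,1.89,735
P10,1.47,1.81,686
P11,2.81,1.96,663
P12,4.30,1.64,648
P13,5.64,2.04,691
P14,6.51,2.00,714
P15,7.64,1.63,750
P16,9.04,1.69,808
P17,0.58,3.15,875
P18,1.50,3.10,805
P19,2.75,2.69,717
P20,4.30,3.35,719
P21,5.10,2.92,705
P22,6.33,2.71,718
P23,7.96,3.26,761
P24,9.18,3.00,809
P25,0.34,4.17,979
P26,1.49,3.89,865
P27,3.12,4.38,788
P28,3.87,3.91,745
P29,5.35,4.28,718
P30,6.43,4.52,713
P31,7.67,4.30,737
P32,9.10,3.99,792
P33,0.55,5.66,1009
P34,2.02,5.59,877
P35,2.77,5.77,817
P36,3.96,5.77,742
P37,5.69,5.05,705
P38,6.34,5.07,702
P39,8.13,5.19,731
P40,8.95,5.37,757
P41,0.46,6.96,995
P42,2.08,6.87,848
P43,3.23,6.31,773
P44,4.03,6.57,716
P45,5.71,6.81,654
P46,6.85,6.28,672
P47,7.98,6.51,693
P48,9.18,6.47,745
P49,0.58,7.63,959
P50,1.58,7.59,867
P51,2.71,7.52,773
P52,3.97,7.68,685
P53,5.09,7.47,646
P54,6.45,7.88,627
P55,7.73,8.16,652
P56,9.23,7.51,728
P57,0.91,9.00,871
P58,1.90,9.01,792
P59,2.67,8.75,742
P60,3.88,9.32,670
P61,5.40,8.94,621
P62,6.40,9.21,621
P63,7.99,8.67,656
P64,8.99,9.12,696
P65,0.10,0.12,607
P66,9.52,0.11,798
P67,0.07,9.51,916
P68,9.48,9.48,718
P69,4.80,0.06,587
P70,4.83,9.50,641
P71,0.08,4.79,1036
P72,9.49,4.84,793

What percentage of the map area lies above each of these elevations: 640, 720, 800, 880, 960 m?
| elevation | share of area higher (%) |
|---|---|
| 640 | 86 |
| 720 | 50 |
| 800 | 21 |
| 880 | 10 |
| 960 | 4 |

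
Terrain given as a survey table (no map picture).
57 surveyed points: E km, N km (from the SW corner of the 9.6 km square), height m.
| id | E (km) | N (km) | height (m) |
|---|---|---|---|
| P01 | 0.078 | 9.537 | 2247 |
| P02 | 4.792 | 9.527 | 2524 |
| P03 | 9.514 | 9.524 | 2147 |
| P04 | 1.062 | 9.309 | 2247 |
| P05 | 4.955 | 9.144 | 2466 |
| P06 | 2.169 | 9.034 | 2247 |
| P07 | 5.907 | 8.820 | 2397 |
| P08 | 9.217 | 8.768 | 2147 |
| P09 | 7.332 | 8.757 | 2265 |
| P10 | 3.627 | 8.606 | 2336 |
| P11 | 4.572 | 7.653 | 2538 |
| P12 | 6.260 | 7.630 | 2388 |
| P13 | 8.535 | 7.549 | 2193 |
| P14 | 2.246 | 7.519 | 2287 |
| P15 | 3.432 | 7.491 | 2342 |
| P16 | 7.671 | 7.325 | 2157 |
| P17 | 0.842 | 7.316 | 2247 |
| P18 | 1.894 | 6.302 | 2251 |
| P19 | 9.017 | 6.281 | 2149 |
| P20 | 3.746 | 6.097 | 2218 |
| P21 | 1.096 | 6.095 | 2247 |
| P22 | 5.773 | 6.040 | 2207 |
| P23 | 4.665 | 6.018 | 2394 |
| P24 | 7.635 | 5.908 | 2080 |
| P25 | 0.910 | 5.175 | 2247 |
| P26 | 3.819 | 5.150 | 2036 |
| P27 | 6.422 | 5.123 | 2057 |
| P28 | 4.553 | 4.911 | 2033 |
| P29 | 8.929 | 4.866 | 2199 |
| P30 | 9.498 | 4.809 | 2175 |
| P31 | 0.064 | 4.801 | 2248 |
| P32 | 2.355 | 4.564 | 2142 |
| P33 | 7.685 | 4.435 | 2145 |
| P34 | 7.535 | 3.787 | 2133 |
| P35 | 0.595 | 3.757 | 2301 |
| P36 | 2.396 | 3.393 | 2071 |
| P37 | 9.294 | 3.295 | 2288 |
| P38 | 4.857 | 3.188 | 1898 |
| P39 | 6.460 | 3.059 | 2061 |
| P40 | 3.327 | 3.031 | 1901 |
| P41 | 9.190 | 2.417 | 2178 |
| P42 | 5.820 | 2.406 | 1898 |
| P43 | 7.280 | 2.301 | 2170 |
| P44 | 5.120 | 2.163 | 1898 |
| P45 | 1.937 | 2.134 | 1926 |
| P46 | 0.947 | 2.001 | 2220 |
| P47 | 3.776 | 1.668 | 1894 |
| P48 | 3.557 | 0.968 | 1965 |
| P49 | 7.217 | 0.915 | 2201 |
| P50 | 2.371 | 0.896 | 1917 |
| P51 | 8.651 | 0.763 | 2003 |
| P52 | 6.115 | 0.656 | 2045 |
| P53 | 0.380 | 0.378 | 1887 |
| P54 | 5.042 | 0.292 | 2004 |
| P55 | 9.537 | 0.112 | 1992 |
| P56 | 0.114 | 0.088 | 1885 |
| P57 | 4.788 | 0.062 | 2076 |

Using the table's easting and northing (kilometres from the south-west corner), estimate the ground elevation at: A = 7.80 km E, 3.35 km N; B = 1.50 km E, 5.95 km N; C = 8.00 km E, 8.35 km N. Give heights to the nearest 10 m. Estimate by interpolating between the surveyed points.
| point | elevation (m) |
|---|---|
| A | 2140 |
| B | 2250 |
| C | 2240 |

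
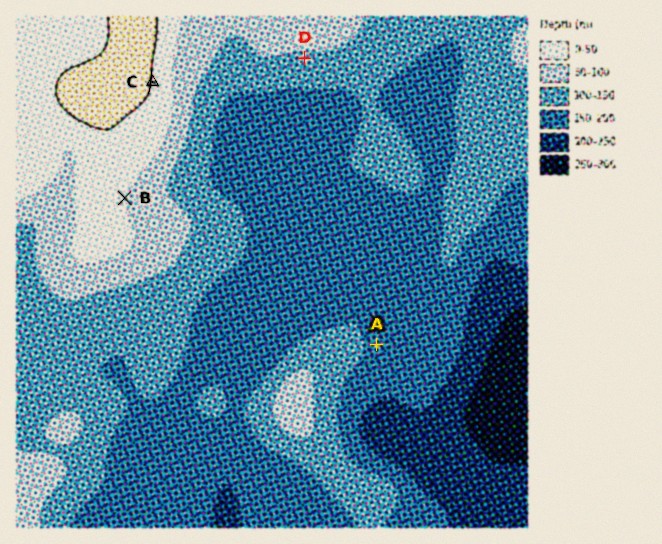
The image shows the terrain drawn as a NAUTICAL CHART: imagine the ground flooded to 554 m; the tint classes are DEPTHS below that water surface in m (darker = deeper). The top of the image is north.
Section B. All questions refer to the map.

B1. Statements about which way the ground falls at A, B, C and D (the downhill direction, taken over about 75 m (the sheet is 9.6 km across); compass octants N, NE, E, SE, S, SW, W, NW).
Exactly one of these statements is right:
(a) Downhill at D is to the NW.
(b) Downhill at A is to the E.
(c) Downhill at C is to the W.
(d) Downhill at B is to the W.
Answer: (b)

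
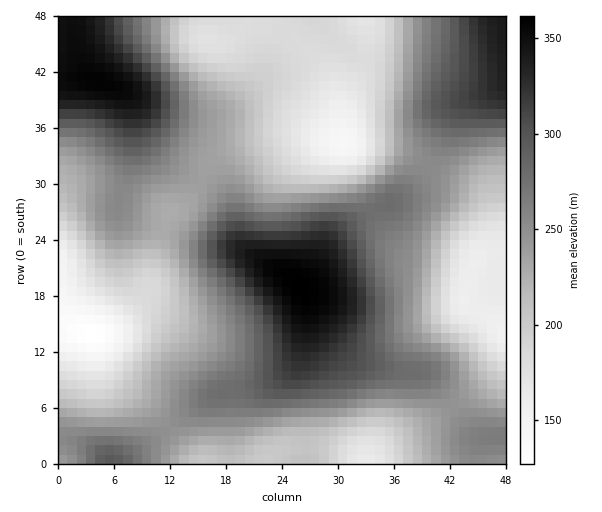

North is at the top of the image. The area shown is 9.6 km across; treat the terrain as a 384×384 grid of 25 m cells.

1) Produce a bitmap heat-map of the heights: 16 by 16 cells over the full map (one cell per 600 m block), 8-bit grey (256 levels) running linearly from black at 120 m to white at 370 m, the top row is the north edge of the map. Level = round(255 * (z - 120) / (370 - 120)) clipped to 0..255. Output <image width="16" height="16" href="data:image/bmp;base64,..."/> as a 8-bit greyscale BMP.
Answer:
<image width="16" height="16" href="data:image/bmp;base64,Qk02BQAAAAAAADYEAAAoAAAAEAAAABAAAAABAAgAAAAAAAABAAATCwAAEwsAAAABAAAAAAAAAAAAAAEBAQACAgIAAwMDAAQEBAAFBQUABgYGAAcHBwAICAgACQkJAAoKCgALCwsADAwMAA0NDQAODg4ADw8PABAQEAAREREAEhISABMTEwAUFBQAFRUVABYWFgAXFxcAGBgYABkZGQAaGhoAGxsbABwcHAAdHR0AHh4eAB8fHwAgICAAISEhACIiIgAjIyMAJCQkACUlJQAmJiYAJycnACgoKAApKSkAKioqACsrKwAsLCwALS0tAC4uLgAvLy8AMDAwADExMQAyMjIAMzMzADQ0NAA1NTUANjY2ADc3NwA4ODgAOTk5ADo6OgA7OzsAPDw8AD09PQA+Pj4APz8/AEBAQABBQUEAQkJCAENDQwBEREQARUVFAEZGRgBHR0cASEhIAElJSQBKSkoAS0tLAExMTABNTU0ATk5OAE9PTwBQUFAAUVFRAFJSUgBTU1MAVFRUAFVVVQBWVlYAV1dXAFhYWABZWVkAWlpaAFtbWwBcXFwAXV1dAF5eXgBfX18AYGBgAGFhYQBiYmIAY2NjAGRkZABlZWUAZmZmAGdnZwBoaGgAaWlpAGpqagBra2sAbGxsAG1tbQBubm4Ab29vAHBwcABxcXEAcnJyAHNzcwB0dHQAdXV1AHZ2dgB3d3cAeHh4AHl5eQB6enoAe3t7AHx8fAB9fX0Afn5+AH9/fwCAgIAAgYGBAIKCggCDg4MAhISEAIWFhQCGhoYAh4eHAIiIiACJiYkAioqKAIuLiwCMjIwAjY2NAI6OjgCPj48AkJCQAJGRkQCSkpIAk5OTAJSUlACVlZUAlpaWAJeXlwCYmJgAmZmZAJqamgCbm5sAnJycAJ2dnQCenp4An5+fAKCgoAChoaEAoqKiAKOjowCkpKQApaWlAKampgCnp6cAqKioAKmpqQCqqqoAq6urAKysrACtra0Arq6uAK+vrwCwsLAAsbGxALKysgCzs7MAtLS0ALW1tQC2trYAt7e3ALi4uAC5ubkAurq6ALu7uwC8vLwAvb29AL6+vgC/v78AwMDAAMHBwQDCwsIAw8PDAMTExADFxcUAxsbGAMfHxwDIyMgAycnJAMrKygDLy8sAzMzMAM3NzQDOzs4Az8/PANDQ0ADR0dEA0tLSANPT0wDU1NQA1dXVANbW1gDX19cA2NjYANnZ2QDa2toA29vbANzc3ADd3d0A3t7eAN/f3wDg4OAA4eHhAOLi4gDj4+MA5OTkAOXl5QDm5uYA5+fnAOjo6ADp6ekA6urqAOvr6wDs7OwA7e3tAO7u7gDv7+8A8PDwAPHx8QDy8vIA8/PzAPT09AD19fUA9vb2APf39wD4+PgA+fn5APr6+gD7+/sA/Pz8AP39/QD+/v4A////AIukn4huY2NXWVI4Nld1i458eXuAhoiGfnRtXVRleYiKUUpbc4qdoa2vp5uNjYp8ai0oQmZ5ipu3zce8rJ+UcUsPDCZOZXmUut7bx6eIa0grEx0yRl9/oczv7tirgU0qKSM+SUdolcLp9fDVo4NSKiwvWmVffLPb5+fjxJmGXy8sTniAcXegvbS6xbKckXNJN2aAh3Z0gYx5eYKMm5mFaFRvg5WMfndyWEQ5PWiJh3dnjKC1qIh3ZkozHxxHfpWXjcXO28mWeGdKNicmS4euu8Dt8evIiWdZTD8zM0h+rMLU7enPm1tCQ0dCPj5FdaK+1+vcsn5KOz5AQUM7P3CcwNs="/>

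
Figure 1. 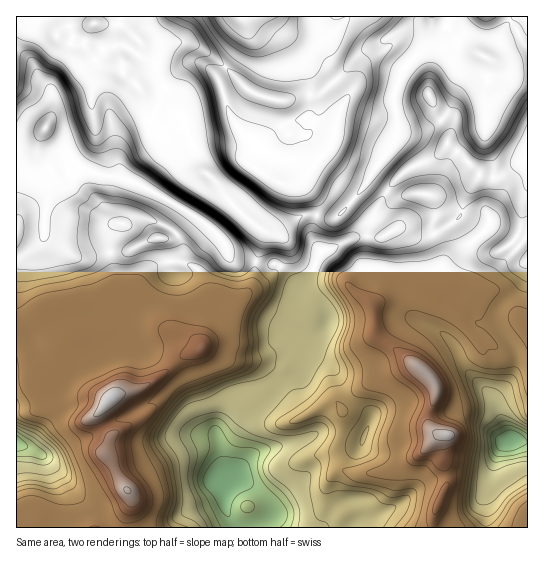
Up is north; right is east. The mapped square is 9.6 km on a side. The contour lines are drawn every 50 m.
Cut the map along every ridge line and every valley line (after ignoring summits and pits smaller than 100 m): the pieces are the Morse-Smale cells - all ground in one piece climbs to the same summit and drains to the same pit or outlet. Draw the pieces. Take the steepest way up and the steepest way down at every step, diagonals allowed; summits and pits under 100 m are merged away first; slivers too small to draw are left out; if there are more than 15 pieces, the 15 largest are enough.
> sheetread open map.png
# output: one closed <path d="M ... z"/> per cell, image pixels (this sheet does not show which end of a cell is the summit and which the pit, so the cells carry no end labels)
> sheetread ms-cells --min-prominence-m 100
<path d="M181 261l-20 2-8 4-13 14-3 6 0 10 16 19-11-11-15-8-22 0-23 7-28 1-11 3-22 15-5 4 0 7 7 8 8 16 11 11 5 3 8-1 28 20 26 10-12 14 4 10 10 10-6 19 6 5 8 19 12 17 0 8-7 16-1 9 130 0 16-9 3-4 0-5-5-9-10-10-15-11-12-1-7 4 4-6-3-11 0-15 19-26 33-32 4-7 23-13 6-26 19-25-9-11-8-3-7-6-3-11-15-20-9-7-20-1-4 19-4 8-14 16-11 21-22 20-1-20 10-29-11-25-6-6z"/><path d="M389 192l-6 6-11 21 0 8 3 6 7 4-23-1-39 17-19 40 0 4 6 8 13 6 7 7 1 5-17 22-8 28-22 12-5 8-33 32-19 26 0 15 3 9-2 6 13-2 11 5 18 17 5 9 0 5-3 4-15 9 68 0 10-17 6-6 11-5 9 0 5 10 0 8-12 10 81-1 3-16 13-30-7-22-1-13 0-5 4-6-10-3-6-9 1-13 7-13 0-11-10-14-44-31-7-7-3-29 7-8 5-14 7-7 16 3 22 12 6-3 6-11 2-23-11-25 4-15-3-15-4-4-6-2-28 3z"/><path d="M45 128l-12 11-17 3 0 184 31-19 27-2 31-8 22 0 20 14 1-2-11-12 0-10 6-10 10-10 8-4 20-2 13 6 6 6 11 25-10 29 1 20 22-20 11-21 14-16 4-8 3-20-25-3-7-17-18-18-49-31-28-13-26-4-21-8z"/><path d="M94 16l-78 1 0 124 17-2 12-11 37 40 21 8 26 4 28 13 49 31 18 18 7 17 10 2 14 0 6-14 3-16-26-20-13-14-8-14-16-14-18-51-4-3-14 13-8 4-7 0-5-15-2-22-4-8-18-18-22-5-16-21-9 1-17-9 5-6 9-4 22-1 2-2z"/><path d="M399 276l-8 0-7 7-5 14-7 8 3 29 7 7 44 31 10 14 0 11-7 13-1 13 6 9 10 3-4 6 0 5 1 13 7 22-13 30-3 16 54 1 1-18-3-15 13-42 10-12 21 0 0-111-13-13-25-2-27-19-17-5-17 0z"/><path d="M242 16l-120 0-3 7 21 19-3 12-14 13 0 6 16 14 6 14 6 6 12 5 15 1 5 5 18 51 16 14 14 20 30 26 5 3 9 0 26-16 16-1 0-9-6-12-9-9-20-1-19-11 2-16-2-7-26-23-9-17-11-32 18-21 10-19 2-11z"/><path d="M431 16l-84 0 0 3-14 14-4 2-38-2-8-4-9-13-6 1 40 57 3 13 0 24-4 6 19 10 9 7-6 13-10 11-14 19-11 7-6 1 14 0 9 9 6 12 1 10 12 3 7-2 26-28 13-23 17-21 4-15 0-13-4-22 8-21 7-11 23-22z"/><path d="M433 17l-2 24-23 22-7 11-8 21 4 22-2 25-26 36 16 13 2 0 8-11 15-12 25-11 12-13 10 7 22 24 4 1 15 1 17-12 13-4 0-87-18-2-33-19-18-10-12-16-8-3z"/><path d="M17 335l-1 186 21 2 2 5 83 0 9-25 0-8-12-17-8-19-6-5 6-19-10-10-4-10 12-14-26-10-28-20-8 1-5-3-11-11z"/><path d="M447 144l-12 13-20 8-14 10-14 16 8 5 28-3 6 2 4 4 3 15-4 15 11 25-2 23-2 8-5 4 17-2 7 2 20-1 13 3 6 2 19 20 11 16 1-80-12-11 4-7 3-28 5-12 0-29-5-1-8 4-17 12-15-1-4-1-22-24z"/><path d="M267 16l-24 1 4 10-2 11-10 19-18 21 15 41 5 8 27 26 1 4-2 16 19 11 12 0 11-7 14-19 10-11 6-13-9-7-19-10 4-6 0-24-3-13z"/><path d="M527 16l-95 1 7 7 8 3 12 16 18 10 33 19 17 1z"/><path d="M519 440l-14 3-10 16-11 36 3 33 41-1 0-85z"/><path d="M317 215l-16 1-26 16-10-1-4 16-5 12 1 4 22 2 8 6 15 21 19-41-9-13 0-8z"/><path d="M121 16l-26 0-2 8-22 1-9 4-5 6 17 9 8 0 3-3 0 6 14 17 23 7 1-4 14-13 3-12-21-19z"/>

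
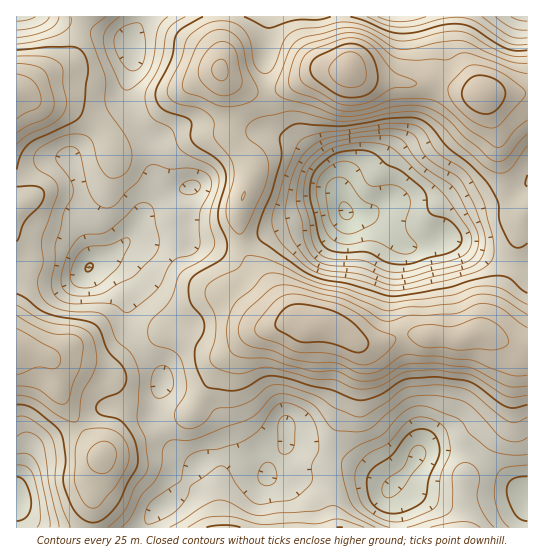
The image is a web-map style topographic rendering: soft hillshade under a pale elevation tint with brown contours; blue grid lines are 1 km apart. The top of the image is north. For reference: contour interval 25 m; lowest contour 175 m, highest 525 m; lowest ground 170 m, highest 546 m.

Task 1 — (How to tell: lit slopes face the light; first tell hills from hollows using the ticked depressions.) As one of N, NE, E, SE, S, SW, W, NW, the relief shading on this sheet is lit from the NW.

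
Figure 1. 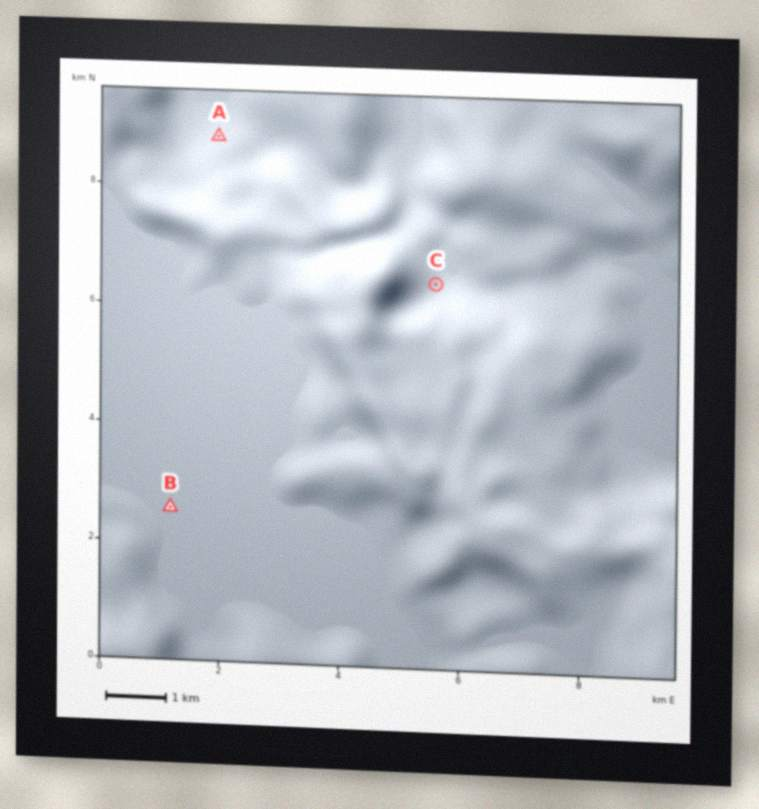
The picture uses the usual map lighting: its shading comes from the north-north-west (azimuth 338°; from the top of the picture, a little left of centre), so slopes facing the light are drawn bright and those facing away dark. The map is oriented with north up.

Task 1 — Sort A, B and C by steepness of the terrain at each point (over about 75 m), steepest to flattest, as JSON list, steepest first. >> ["C", "A", "B"]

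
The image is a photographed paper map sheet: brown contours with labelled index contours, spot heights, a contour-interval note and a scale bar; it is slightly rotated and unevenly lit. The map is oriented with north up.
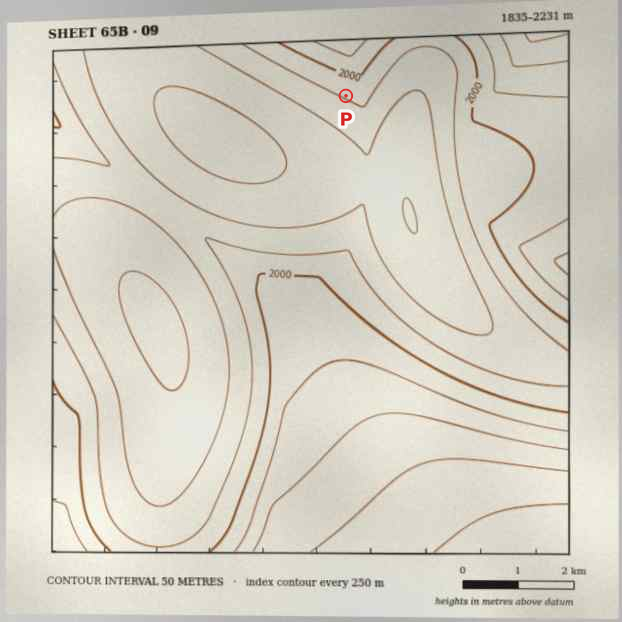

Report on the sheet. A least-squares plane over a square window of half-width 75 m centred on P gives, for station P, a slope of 6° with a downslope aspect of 208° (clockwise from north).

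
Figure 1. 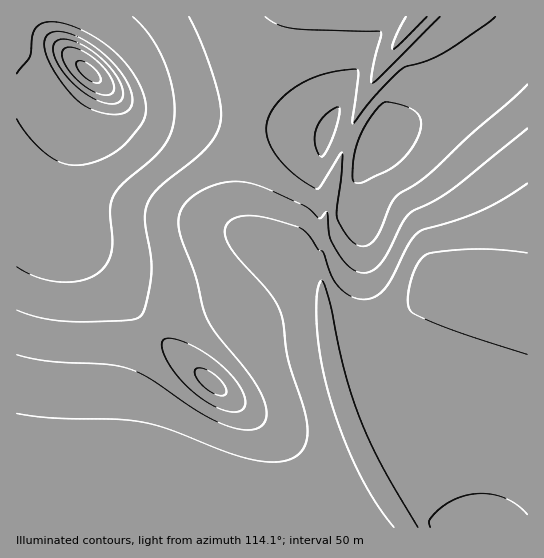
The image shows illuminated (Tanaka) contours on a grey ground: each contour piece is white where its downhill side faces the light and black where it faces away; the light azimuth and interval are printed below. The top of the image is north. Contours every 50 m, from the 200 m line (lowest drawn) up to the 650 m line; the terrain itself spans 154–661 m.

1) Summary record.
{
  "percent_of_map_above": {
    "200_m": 94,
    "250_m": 64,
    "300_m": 48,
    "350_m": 31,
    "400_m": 14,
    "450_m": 5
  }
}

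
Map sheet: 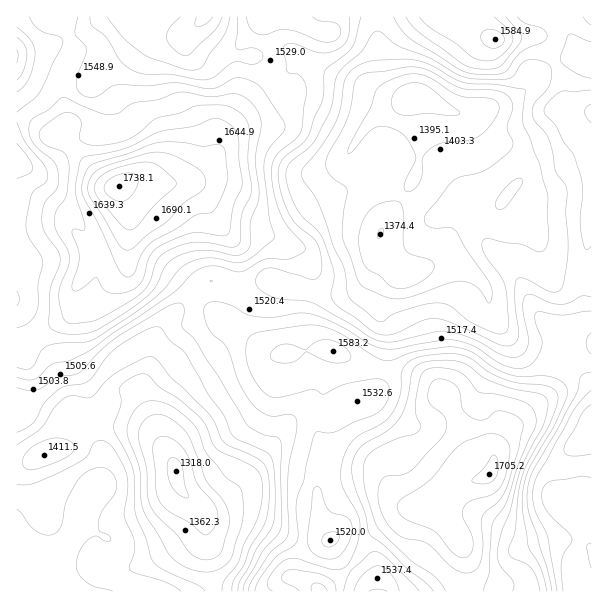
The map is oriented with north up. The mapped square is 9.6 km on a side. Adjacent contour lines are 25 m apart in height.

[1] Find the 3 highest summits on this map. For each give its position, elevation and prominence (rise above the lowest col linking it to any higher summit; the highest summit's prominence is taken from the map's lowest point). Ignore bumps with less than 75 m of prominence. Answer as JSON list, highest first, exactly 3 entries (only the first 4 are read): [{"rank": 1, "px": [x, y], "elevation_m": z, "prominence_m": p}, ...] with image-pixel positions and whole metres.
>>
[{"rank": 1, "px": [119, 185], "elevation_m": 1738, "prominence_m": 420}, {"rank": 2, "px": [489, 474], "elevation_m": 1705, "prominence_m": 193}, {"rank": 3, "px": [495, 39], "elevation_m": 1585, "prominence_m": 102}]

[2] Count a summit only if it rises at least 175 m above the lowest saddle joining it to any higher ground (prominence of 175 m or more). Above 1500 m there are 2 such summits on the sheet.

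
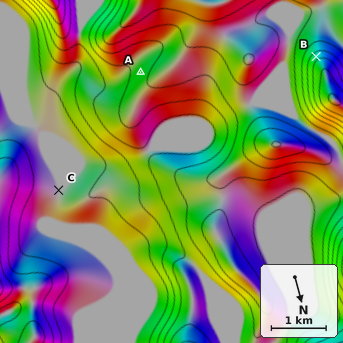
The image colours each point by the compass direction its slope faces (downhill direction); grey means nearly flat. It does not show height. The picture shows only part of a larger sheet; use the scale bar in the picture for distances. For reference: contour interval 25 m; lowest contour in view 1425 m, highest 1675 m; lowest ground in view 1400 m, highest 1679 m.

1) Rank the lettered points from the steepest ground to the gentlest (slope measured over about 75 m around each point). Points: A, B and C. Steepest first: B A C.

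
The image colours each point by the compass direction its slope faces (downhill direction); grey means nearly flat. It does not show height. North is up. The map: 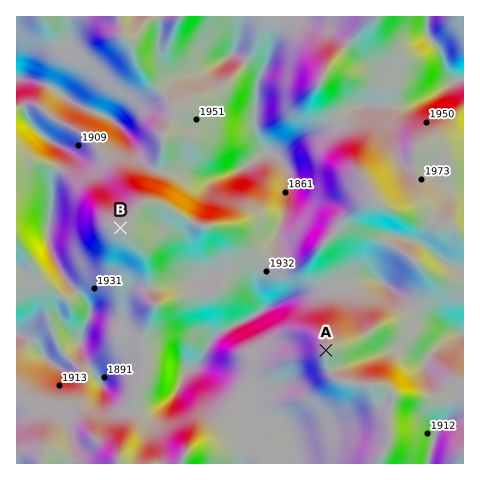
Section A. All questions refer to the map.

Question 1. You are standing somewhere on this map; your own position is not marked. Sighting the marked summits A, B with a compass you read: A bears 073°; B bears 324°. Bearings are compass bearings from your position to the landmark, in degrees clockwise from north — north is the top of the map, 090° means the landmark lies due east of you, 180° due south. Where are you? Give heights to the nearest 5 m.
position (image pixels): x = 231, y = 379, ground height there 1925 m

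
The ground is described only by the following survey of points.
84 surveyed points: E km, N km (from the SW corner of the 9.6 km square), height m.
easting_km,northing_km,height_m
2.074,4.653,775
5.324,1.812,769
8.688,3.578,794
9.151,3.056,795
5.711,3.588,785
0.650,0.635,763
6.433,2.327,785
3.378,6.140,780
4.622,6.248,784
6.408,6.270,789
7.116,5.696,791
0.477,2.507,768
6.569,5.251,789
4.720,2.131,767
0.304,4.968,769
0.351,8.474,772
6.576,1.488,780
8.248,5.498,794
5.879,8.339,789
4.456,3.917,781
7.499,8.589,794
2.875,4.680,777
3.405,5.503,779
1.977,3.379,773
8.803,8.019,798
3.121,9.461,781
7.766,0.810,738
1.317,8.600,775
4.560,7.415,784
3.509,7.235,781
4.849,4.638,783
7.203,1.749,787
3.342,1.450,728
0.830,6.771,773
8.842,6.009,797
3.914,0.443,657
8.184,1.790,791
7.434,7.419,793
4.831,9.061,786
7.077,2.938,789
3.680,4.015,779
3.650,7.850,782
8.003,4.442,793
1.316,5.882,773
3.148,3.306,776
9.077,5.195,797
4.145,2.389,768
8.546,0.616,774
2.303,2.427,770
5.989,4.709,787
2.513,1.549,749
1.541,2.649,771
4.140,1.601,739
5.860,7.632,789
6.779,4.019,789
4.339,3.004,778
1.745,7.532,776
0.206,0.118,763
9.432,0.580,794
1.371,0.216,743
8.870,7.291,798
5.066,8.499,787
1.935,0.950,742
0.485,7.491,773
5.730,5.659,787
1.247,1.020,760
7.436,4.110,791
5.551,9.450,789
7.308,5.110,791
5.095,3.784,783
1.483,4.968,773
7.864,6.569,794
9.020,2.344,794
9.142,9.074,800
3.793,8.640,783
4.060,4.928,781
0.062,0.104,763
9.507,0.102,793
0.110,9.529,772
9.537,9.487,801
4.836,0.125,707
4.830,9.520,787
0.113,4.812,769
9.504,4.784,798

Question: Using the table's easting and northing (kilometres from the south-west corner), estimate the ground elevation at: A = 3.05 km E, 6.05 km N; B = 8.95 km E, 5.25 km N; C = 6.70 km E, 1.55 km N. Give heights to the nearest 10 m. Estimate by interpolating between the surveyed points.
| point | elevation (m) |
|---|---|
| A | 780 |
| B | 800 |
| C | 780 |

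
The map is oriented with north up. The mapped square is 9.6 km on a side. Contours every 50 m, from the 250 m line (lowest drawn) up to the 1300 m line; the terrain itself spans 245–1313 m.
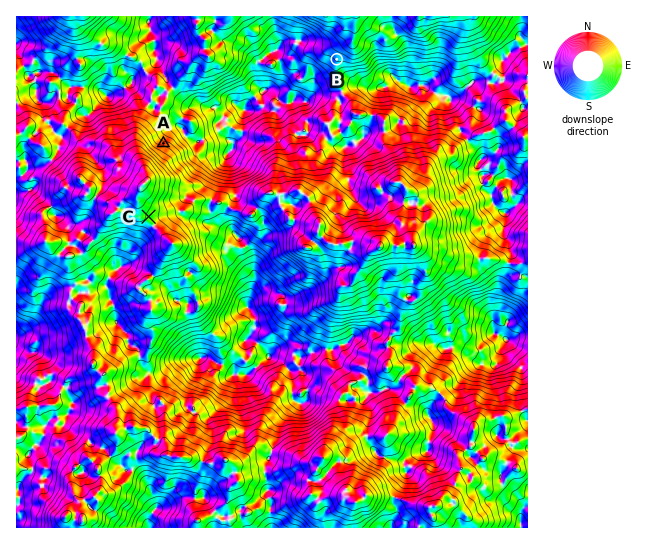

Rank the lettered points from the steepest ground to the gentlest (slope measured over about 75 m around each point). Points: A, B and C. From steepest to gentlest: A B C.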